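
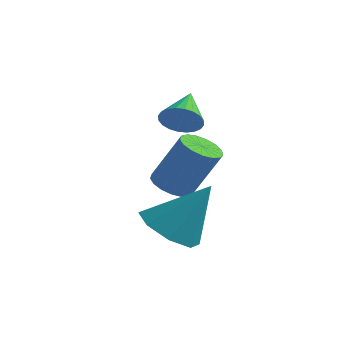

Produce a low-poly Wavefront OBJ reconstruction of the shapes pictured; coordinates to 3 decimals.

v 1.432 1.082 -4.141
v 2.28 0.746 -4.526
v 2.368 1.678 -2.599
v 2.139 1.465 -4.718
v 1.584 1.96 -4.573
v 0.94 1.94 -4.174
v 0.584 1.417 -3.757
v 0.725 0.698 -3.564
v 1.28 0.204 -3.709
v 1.925 0.223 -4.108
v 0.779 2.853 -0.893
v 1.007 3.199 -1.381
v 0.461 3.947 -0.267
v 0.769 3.169 -1.45
v 0.532 3.091 -1.434
v 0.333 2.976 -1.335
v 0.202 2.843 -1.17
v 0.159 2.712 -0.962
v 0.21 2.602 -0.744
v 0.348 2.53 -0.548
v 0.551 2.507 -0.405
v 0.79 2.537 -0.337
v 1.026 2.616 -0.353
v 1.225 2.73 -0.451
v 1.356 2.863 -0.617
v 1.4 2.994 -0.824
v 1.349 3.105 -1.043
v 1.211 3.176 -1.238
v -0.083 3.829 -3.861
v 0.522 3.769 -4.167
v 1.347 4.011 -2.585
v 0.743 4.071 -2.279
v 0.458 4.088 -4.182
v 1.283 4.33 -2.601
v 0.27 4.347 -4.124
v 1.095 4.589 -2.543
v 0.002 4.488 -4.005
v 0.827 4.73 -2.424
v -0.286 4.478 -3.854
v 0.539 4.72 -2.272
v -0.527 4.319 -3.704
v 0.298 4.561 -2.122
v -0.667 4.048 -3.589
v 0.159 4.29 -2.008
v -0.672 3.727 -3.537
v 0.153 3.969 -1.956
v -0.543 3.429 -3.559
v 0.283 3.671 -1.978
v -0.308 3.223 -3.65
v 0.518 3.465 -2.069
v -0.021 3.156 -3.79
v 0.804 3.397 -2.208
v 0.251 3.243 -3.945
v 1.076 3.484 -2.364
v 0.447 3.464 -4.081
v 1.272 3.706 -2.5
f 2 1 4
f 2 4 3
f 4 1 5
f 4 5 3
f 5 1 6
f 5 6 3
f 6 1 7
f 6 7 3
f 7 1 8
f 7 8 3
f 8 1 9
f 8 9 3
f 9 1 10
f 9 10 3
f 10 1 2
f 10 2 3
f 12 11 14
f 12 14 13
f 14 11 15
f 14 15 13
f 15 11 16
f 15 16 13
f 16 11 17
f 16 17 13
f 17 11 18
f 17 18 13
f 18 11 19
f 18 19 13
f 19 11 20
f 19 20 13
f 20 11 21
f 20 21 13
f 21 11 22
f 21 22 13
f 22 11 23
f 22 23 13
f 23 11 24
f 23 24 13
f 24 11 25
f 24 25 13
f 25 11 26
f 25 26 13
f 26 11 27
f 26 27 13
f 27 11 28
f 27 28 13
f 28 11 12
f 28 12 13
f 30 29 33
f 30 33 31
f 31 33 34
f 31 34 32
f 33 29 35
f 33 35 34
f 34 35 36
f 34 36 32
f 35 29 37
f 35 37 36
f 36 37 38
f 36 38 32
f 37 29 39
f 37 39 38
f 38 39 40
f 38 40 32
f 39 29 41
f 39 41 40
f 40 41 42
f 40 42 32
f 41 29 43
f 41 43 42
f 42 43 44
f 42 44 32
f 43 29 45
f 43 45 44
f 44 45 46
f 44 46 32
f 45 29 47
f 45 47 46
f 46 47 48
f 46 48 32
f 47 29 49
f 47 49 48
f 48 49 50
f 48 50 32
f 49 29 51
f 49 51 50
f 50 51 52
f 50 52 32
f 51 29 53
f 51 53 52
f 52 53 54
f 52 54 32
f 53 29 55
f 53 55 54
f 54 55 56
f 54 56 32
f 55 29 30
f 55 30 56
f 56 30 31
f 56 31 32



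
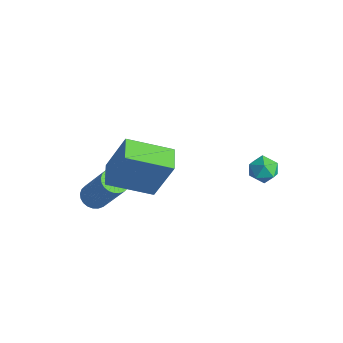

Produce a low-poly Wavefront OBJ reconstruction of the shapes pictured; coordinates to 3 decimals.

v 2.621 2.305 -0.482
v 2.943 2.491 0.066
v 3.557 2.169 -0.986
v 3.879 2.355 -0.438
v 3.554 1.778 -0.452
v 2.976 1.862 -0.14
v 3.524 2.798 -0.78
v 2.946 2.882 -0.468
v 3.502 2.796 -0.118
v 3.52 2.165 0.085
v 2.98 2.495 -1.005
v 2.998 1.864 -0.802
v -0.879 -2.662 -2.95
v -0.483 -2.344 -3.25
v 0.635 -2.04 -1.45
v 0.239 -2.358 -1.15
v -0.632 -2.181 -3.185
v 0.486 -1.876 -1.385
v -0.818 -2.091 -3.084
v 0.299 -1.787 -1.285
v -1.014 -2.088 -2.963
v 0.104 -1.784 -1.163
v -1.189 -2.173 -2.84
v -0.072 -1.868 -1.04
v -1.317 -2.332 -2.734
v -0.2 -2.027 -0.934
v -1.378 -2.541 -2.66
v -0.261 -2.237 -0.861
v -1.363 -2.769 -2.631
v -0.246 -2.465 -0.831
v -1.275 -2.98 -2.65
v -0.157 -2.676 -0.85
v -1.126 -3.144 -2.715
v -0.008 -2.839 -0.915
v -0.939 -3.233 -2.815
v 0.178 -2.929 -1.016
v -0.744 -3.236 -2.937
v 0.374 -2.932 -1.137
v -0.568 -3.152 -3.06
v 0.549 -2.847 -1.26
v -0.44 -2.993 -3.166
v 0.677 -2.688 -1.366
v -0.379 -2.783 -3.239
v 0.738 -2.479 -1.44
v -0.394 -2.555 -3.269
v 0.723 -2.251 -1.469
v 1.329 -3.448 0.159
v 1.935 -2.933 2.005
v 0.457 -2.877 0.286
v 1.063 -2.363 2.132
v 2.237 -1.897 -0.572
v 2.843 -1.383 1.274
v 1.365 -1.327 -0.445
v 1.971 -0.812 1.401
f 1 12 6
f 1 6 2
f 1 2 8
f 1 8 11
f 1 11 12
f 2 6 10
f 6 12 5
f 12 11 3
f 11 8 7
f 8 2 9
f 4 10 5
f 4 5 3
f 4 3 7
f 4 7 9
f 4 9 10
f 5 10 6
f 3 5 12
f 7 3 11
f 9 7 8
f 10 9 2
f 14 13 17
f 14 17 15
f 15 17 18
f 15 18 16
f 17 13 19
f 17 19 18
f 18 19 20
f 18 20 16
f 19 13 21
f 19 21 20
f 20 21 22
f 20 22 16
f 21 13 23
f 21 23 22
f 22 23 24
f 22 24 16
f 23 13 25
f 23 25 24
f 24 25 26
f 24 26 16
f 25 13 27
f 25 27 26
f 26 27 28
f 26 28 16
f 27 13 29
f 27 29 28
f 28 29 30
f 28 30 16
f 29 13 31
f 29 31 30
f 30 31 32
f 30 32 16
f 31 13 33
f 31 33 32
f 32 33 34
f 32 34 16
f 33 13 35
f 33 35 34
f 34 35 36
f 34 36 16
f 35 13 37
f 35 37 36
f 36 37 38
f 36 38 16
f 37 13 39
f 37 39 38
f 38 39 40
f 38 40 16
f 39 13 41
f 39 41 40
f 40 41 42
f 40 42 16
f 41 13 43
f 41 43 42
f 42 43 44
f 42 44 16
f 43 13 45
f 43 45 44
f 44 45 46
f 44 46 16
f 45 13 14
f 45 14 46
f 46 14 15
f 46 15 16
f 48 50 47
f 51 48 47
f 47 50 49
f 49 51 47
f 48 54 50
f 52 48 51
f 52 54 48
f 50 54 49
f 53 51 49
f 49 54 53
f 53 52 51
f 54 52 53



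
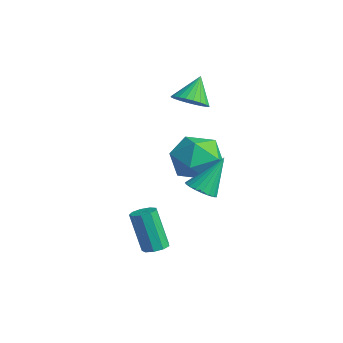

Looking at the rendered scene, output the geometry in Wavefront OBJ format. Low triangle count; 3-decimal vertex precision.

v 2.643 -3.395 -3.954
v 3.17 -3.339 -3.772
v 2.583 -3.589 -2.003
v 2.057 -3.645 -2.186
v 2.997 -2.997 -3.781
v 2.411 -3.247 -2.012
v 2.659 -2.842 -3.871
v 2.072 -3.091 -2.102
v 2.314 -2.945 -4
v 1.727 -3.194 -2.232
v 2.122 -3.259 -4.108
v 1.536 -3.508 -2.339
v 2.175 -3.637 -4.144
v 1.588 -3.886 -2.375
v 2.447 -3.902 -4.091
v 1.86 -4.151 -2.322
v 2.81 -3.929 -3.974
v 2.224 -4.179 -2.206
v 3.096 -3.707 -3.848
v 2.509 -3.957 -2.079
v -1.803 0.383 1.282
v -1.101 0.163 1.688
v -2.237 1.097 2.418
v -1.008 0.444 1.548
v -1.036 0.716 1.366
v -1.181 0.937 1.172
v -1.42 1.074 0.995
v -1.717 1.106 0.861
v -2.028 1.027 0.792
v -2.304 0.851 0.797
v -2.504 0.603 0.876
v -2.597 0.323 1.016
v -2.569 0.051 1.197
v -2.425 -0.17 1.392
v -2.186 -0.307 1.569
v -1.888 -0.339 1.703
v -1.577 -0.26 1.772
v -1.301 -0.084 1.767
v 3.318 -1.8 -0.794
v 3.983 -1.614 -0.91
v 3.302 -0.8 0.714
v 3.837 -1.405 -1.05
v 3.601 -1.265 -1.146
v 3.316 -1.216 -1.181
v 3.031 -1.269 -1.149
v 2.797 -1.414 -1.056
v 2.652 -1.625 -0.918
v 2.622 -1.866 -0.758
v 2.713 -2.096 -0.604
v 2.909 -2.275 -0.484
v 3.175 -2.372 -0.417
v 3.466 -2.37 -0.415
v 3.732 -2.269 -0.479
v 3.926 -2.087 -0.597
v 4.015 -1.856 -0.75
v -0.473 0.857 -0.455
v 0.59 0.435 -0.962
v -1.53 -0.455 -1.578
v -0.467 -0.877 -2.085
v -0.72 -1.107 -0.881
v -0.067 -0.296 -0.187
v -0.873 0.276 -2.353
v -0.22 1.087 -1.659
v 0.343 0.076 -2.135
v 0.437 -0.779 -1.225
v -1.377 0.759 -1.315
v -1.283 -0.096 -0.405
f 2 1 5
f 2 5 3
f 3 5 6
f 3 6 4
f 5 1 7
f 5 7 6
f 6 7 8
f 6 8 4
f 7 1 9
f 7 9 8
f 8 9 10
f 8 10 4
f 9 1 11
f 9 11 10
f 10 11 12
f 10 12 4
f 11 1 13
f 11 13 12
f 12 13 14
f 12 14 4
f 13 1 15
f 13 15 14
f 14 15 16
f 14 16 4
f 15 1 17
f 15 17 16
f 16 17 18
f 16 18 4
f 17 1 19
f 17 19 18
f 18 19 20
f 18 20 4
f 19 1 2
f 19 2 20
f 20 2 3
f 20 3 4
f 22 21 24
f 22 24 23
f 24 21 25
f 24 25 23
f 25 21 26
f 25 26 23
f 26 21 27
f 26 27 23
f 27 21 28
f 27 28 23
f 28 21 29
f 28 29 23
f 29 21 30
f 29 30 23
f 30 21 31
f 30 31 23
f 31 21 32
f 31 32 23
f 32 21 33
f 32 33 23
f 33 21 34
f 33 34 23
f 34 21 35
f 34 35 23
f 35 21 36
f 35 36 23
f 36 21 37
f 36 37 23
f 37 21 38
f 37 38 23
f 38 21 22
f 38 22 23
f 40 39 42
f 40 42 41
f 42 39 43
f 42 43 41
f 43 39 44
f 43 44 41
f 44 39 45
f 44 45 41
f 45 39 46
f 45 46 41
f 46 39 47
f 46 47 41
f 47 39 48
f 47 48 41
f 48 39 49
f 48 49 41
f 49 39 50
f 49 50 41
f 50 39 51
f 50 51 41
f 51 39 52
f 51 52 41
f 52 39 53
f 52 53 41
f 53 39 54
f 53 54 41
f 54 39 55
f 54 55 41
f 55 39 40
f 55 40 41
f 56 67 61
f 56 61 57
f 56 57 63
f 56 63 66
f 56 66 67
f 57 61 65
f 61 67 60
f 67 66 58
f 66 63 62
f 63 57 64
f 59 65 60
f 59 60 58
f 59 58 62
f 59 62 64
f 59 64 65
f 60 65 61
f 58 60 67
f 62 58 66
f 64 62 63
f 65 64 57



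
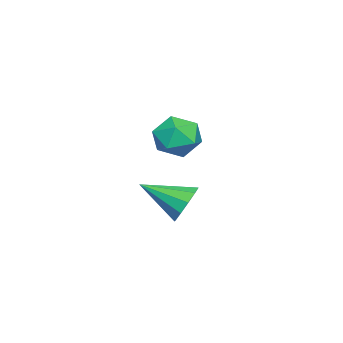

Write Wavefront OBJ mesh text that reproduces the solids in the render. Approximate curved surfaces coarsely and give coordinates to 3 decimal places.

v -2.74 0.643 2.412
v -1.641 0.704 2.731
v -2.759 -1.164 2.829
v -1.66 -1.103 3.148
v -2.469 -0.586 3.775
v -2.457 0.531 3.517
v -1.943 -0.991 2.043
v -1.931 0.126 1.785
v -1.149 -0.305 2.503
v -1.473 -0.055 3.573
v -2.927 -0.405 1.987
v -3.251 -0.155 3.057
v 2.336 1.702 1.119
v 2.627 2.136 1.912
v 2.564 -0.102 2.021
v 2.044 2.077 1.941
v 1.572 1.874 1.657
v 1.392 1.606 1.166
v 1.572 1.375 0.658
v 2.044 1.268 0.325
v 2.627 1.327 0.296
v 3.099 1.529 0.581
v 3.28 1.798 1.071
v 3.099 2.029 1.579
f 1 12 6
f 1 6 2
f 1 2 8
f 1 8 11
f 1 11 12
f 2 6 10
f 6 12 5
f 12 11 3
f 11 8 7
f 8 2 9
f 4 10 5
f 4 5 3
f 4 3 7
f 4 7 9
f 4 9 10
f 5 10 6
f 3 5 12
f 7 3 11
f 9 7 8
f 10 9 2
f 14 13 16
f 14 16 15
f 16 13 17
f 16 17 15
f 17 13 18
f 17 18 15
f 18 13 19
f 18 19 15
f 19 13 20
f 19 20 15
f 20 13 21
f 20 21 15
f 21 13 22
f 21 22 15
f 22 13 23
f 22 23 15
f 23 13 24
f 23 24 15
f 24 13 14
f 24 14 15



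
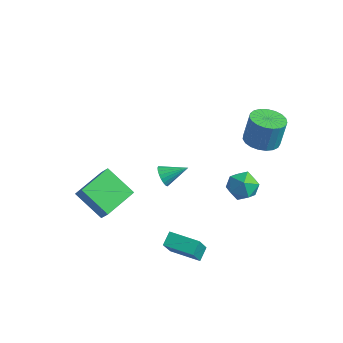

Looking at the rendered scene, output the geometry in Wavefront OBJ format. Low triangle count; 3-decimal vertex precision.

v -0.193 -0.734 0.286
v 0.203 -0.764 -0.266
v 0.753 0.214 0.914
v 0.03 -0.549 -0.329
v -0.182 -0.367 -0.286
v -0.395 -0.247 -0.144
v -0.574 -0.212 0.072
v -0.687 -0.268 0.326
v -0.714 -0.404 0.572
v -0.652 -0.597 0.769
v -0.51 -0.813 0.882
v -0.313 -1.016 0.893
v -0.096 -1.171 0.798
v 0.104 -1.249 0.615
v 0.253 -1.239 0.375
v 0.325 -1.141 0.119
v 0.307 -0.973 -0.107
v -2.548 -3.152 -3.169
v -4.274 -3.323 -1.968
v -2.509 -1.052 -2.814
v -4.236 -1.224 -1.613
v -1.904 -3.316 -2.267
v -3.631 -3.488 -1.066
v -1.866 -1.217 -1.912
v -3.592 -1.388 -0.711
v 3.557 2.902 3.073
v 4.109 3.729 2.846
v 4.236 4.105 4.519
v 3.683 3.278 4.747
v 3.713 3.883 2.841
v 3.84 4.259 4.515
v 3.291 3.867 2.877
v 3.418 4.243 4.55
v 2.915 3.685 2.946
v 3.042 4.06 4.62
v 2.649 3.367 3.038
v 2.776 3.743 4.711
v 2.541 2.969 3.135
v 2.668 3.344 4.809
v 2.608 2.559 3.222
v 2.735 2.935 4.896
v 2.839 2.208 3.283
v 2.966 2.584 4.957
v 3.194 1.978 3.308
v 3.321 2.354 4.982
v 3.612 1.907 3.292
v 3.739 2.283 4.966
v 4.02 2.009 3.239
v 4.147 2.385 4.912
v 4.348 2.265 3.156
v 4.475 2.64 4.83
v 4.54 2.631 3.06
v 4.667 3.006 4.733
v 4.561 3.044 2.965
v 4.688 3.419 4.639
v 4.408 3.432 2.89
v 4.535 3.808 4.563
v 2.648 -3.506 -2.274
v 3.013 -4.521 -0.614
v 2.479 -2.786 -1.797
v 2.844 -3.801 -0.137
v 4.296 -3.059 -2.363
v 4.661 -4.074 -0.703
v 4.127 -2.339 -1.886
v 4.492 -3.354 -0.226
v 1.329 3.736 -2.008
v 2.084 3.747 -1.292
v 2.236 2.673 -2.948
v 2.991 2.684 -2.232
v 2.079 2.228 -2.02
v 1.519 2.886 -1.439
v 2.801 3.534 -2.801
v 2.241 4.192 -2.22
v 2.994 3.623 -1.782
v 2.548 2.816 -1.299
v 1.772 3.604 -2.941
v 1.326 2.797 -2.458
f 2 1 4
f 2 4 3
f 4 1 5
f 4 5 3
f 5 1 6
f 5 6 3
f 6 1 7
f 6 7 3
f 7 1 8
f 7 8 3
f 8 1 9
f 8 9 3
f 9 1 10
f 9 10 3
f 10 1 11
f 10 11 3
f 11 1 12
f 11 12 3
f 12 1 13
f 12 13 3
f 13 1 14
f 13 14 3
f 14 1 15
f 14 15 3
f 15 1 16
f 15 16 3
f 16 1 17
f 16 17 3
f 17 1 2
f 17 2 3
f 19 21 18
f 22 19 18
f 18 21 20
f 20 22 18
f 19 25 21
f 23 19 22
f 23 25 19
f 21 25 20
f 24 22 20
f 20 25 24
f 24 23 22
f 25 23 24
f 27 26 30
f 27 30 28
f 28 30 31
f 28 31 29
f 30 26 32
f 30 32 31
f 31 32 33
f 31 33 29
f 32 26 34
f 32 34 33
f 33 34 35
f 33 35 29
f 34 26 36
f 34 36 35
f 35 36 37
f 35 37 29
f 36 26 38
f 36 38 37
f 37 38 39
f 37 39 29
f 38 26 40
f 38 40 39
f 39 40 41
f 39 41 29
f 40 26 42
f 40 42 41
f 41 42 43
f 41 43 29
f 42 26 44
f 42 44 43
f 43 44 45
f 43 45 29
f 44 26 46
f 44 46 45
f 45 46 47
f 45 47 29
f 46 26 48
f 46 48 47
f 47 48 49
f 47 49 29
f 48 26 50
f 48 50 49
f 49 50 51
f 49 51 29
f 50 26 52
f 50 52 51
f 51 52 53
f 51 53 29
f 52 26 54
f 52 54 53
f 53 54 55
f 53 55 29
f 54 26 56
f 54 56 55
f 55 56 57
f 55 57 29
f 56 26 27
f 56 27 57
f 57 27 28
f 57 28 29
f 59 61 58
f 62 59 58
f 58 61 60
f 60 62 58
f 59 65 61
f 63 59 62
f 63 65 59
f 61 65 60
f 64 62 60
f 60 65 64
f 64 63 62
f 65 63 64
f 66 77 71
f 66 71 67
f 66 67 73
f 66 73 76
f 66 76 77
f 67 71 75
f 71 77 70
f 77 76 68
f 76 73 72
f 73 67 74
f 69 75 70
f 69 70 68
f 69 68 72
f 69 72 74
f 69 74 75
f 70 75 71
f 68 70 77
f 72 68 76
f 74 72 73
f 75 74 67



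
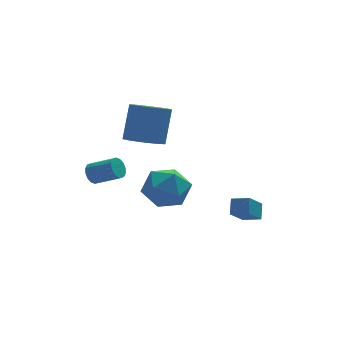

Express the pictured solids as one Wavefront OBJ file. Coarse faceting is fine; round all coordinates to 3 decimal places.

v -1.479 -0.476 0.644
v -0.497 -0.862 0.251
v -1.883 -2.138 1.269
v -0.901 -2.524 0.876
v -0.918 -1.811 1.747
v -0.668 -0.785 1.361
v -1.712 -2.215 0.159
v -1.462 -1.189 -0.227
v -0.641 -1.937 -0.048
v -0.151 -1.688 0.933
v -2.229 -1.312 0.587
v -1.739 -1.063 1.568
v -1.197 2.848 1.003
v -0.331 3.015 0.677
v 0.142 3.798 2.33
v -0.723 3.632 2.657
v -0.714 3.515 0.549
v -0.241 4.299 2.203
v -1.323 3.704 0.634
v -0.85 4.487 2.288
v -1.873 3.492 0.892
v -1.399 4.275 2.546
v -2.106 2.979 1.202
v -1.633 3.762 2.855
v -1.914 2.405 1.419
v -1.44 3.188 3.072
v -1.386 2.038 1.441
v -0.913 2.822 3.095
v -0.77 2.051 1.259
v -0.296 2.834 2.912
v -0.353 2.436 0.957
v 0.12 3.22 2.61
v 2.346 -0.475 -2.384
v 1.622 -1.089 -1.526
v 2.538 0.097 -1.814
v 1.813 -0.517 -0.956
v 3.027 -0.943 -2.144
v 2.302 -1.557 -1.286
v 3.218 -0.371 -1.574
v 2.494 -0.985 -0.716
v -3.248 4.084 -1.5
v -2.876 4.416 -1.775
v -1.84 3.769 -1.155
v -2.212 3.436 -0.88
v -2.936 4.56 -1.525
v -1.9 3.913 -0.905
v -3.08 4.576 -1.267
v -2.043 3.929 -0.648
v -3.268 4.46 -1.072
v -2.232 3.813 -0.453
v -3.452 4.244 -0.992
v -2.416 3.596 -0.372
v -3.581 3.984 -1.048
v -2.544 3.337 -0.428
v -3.62 3.751 -1.225
v -2.584 3.104 -0.605
v -3.56 3.607 -1.475
v -2.524 2.96 -0.855
v -3.417 3.591 -1.732
v -2.38 2.944 -1.113
v -3.228 3.707 -1.927
v -2.192 3.06 -1.308
v -3.044 3.924 -2.008
v -2.008 3.276 -1.388
v -2.916 4.183 -1.952
v -1.879 3.536 -1.332
f 1 12 6
f 1 6 2
f 1 2 8
f 1 8 11
f 1 11 12
f 2 6 10
f 6 12 5
f 12 11 3
f 11 8 7
f 8 2 9
f 4 10 5
f 4 5 3
f 4 3 7
f 4 7 9
f 4 9 10
f 5 10 6
f 3 5 12
f 7 3 11
f 9 7 8
f 10 9 2
f 14 13 17
f 14 17 15
f 15 17 18
f 15 18 16
f 17 13 19
f 17 19 18
f 18 19 20
f 18 20 16
f 19 13 21
f 19 21 20
f 20 21 22
f 20 22 16
f 21 13 23
f 21 23 22
f 22 23 24
f 22 24 16
f 23 13 25
f 23 25 24
f 24 25 26
f 24 26 16
f 25 13 27
f 25 27 26
f 26 27 28
f 26 28 16
f 27 13 29
f 27 29 28
f 28 29 30
f 28 30 16
f 29 13 31
f 29 31 30
f 30 31 32
f 30 32 16
f 31 13 14
f 31 14 32
f 32 14 15
f 32 15 16
f 34 36 33
f 37 34 33
f 33 36 35
f 35 37 33
f 34 40 36
f 38 34 37
f 38 40 34
f 36 40 35
f 39 37 35
f 35 40 39
f 39 38 37
f 40 38 39
f 42 41 45
f 42 45 43
f 43 45 46
f 43 46 44
f 45 41 47
f 45 47 46
f 46 47 48
f 46 48 44
f 47 41 49
f 47 49 48
f 48 49 50
f 48 50 44
f 49 41 51
f 49 51 50
f 50 51 52
f 50 52 44
f 51 41 53
f 51 53 52
f 52 53 54
f 52 54 44
f 53 41 55
f 53 55 54
f 54 55 56
f 54 56 44
f 55 41 57
f 55 57 56
f 56 57 58
f 56 58 44
f 57 41 59
f 57 59 58
f 58 59 60
f 58 60 44
f 59 41 61
f 59 61 60
f 60 61 62
f 60 62 44
f 61 41 63
f 61 63 62
f 62 63 64
f 62 64 44
f 63 41 65
f 63 65 64
f 64 65 66
f 64 66 44
f 65 41 42
f 65 42 66
f 66 42 43
f 66 43 44



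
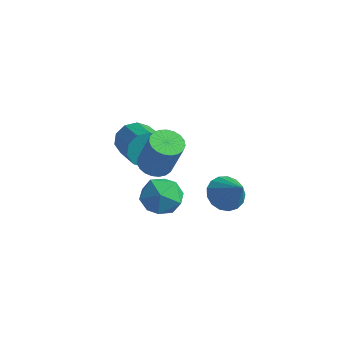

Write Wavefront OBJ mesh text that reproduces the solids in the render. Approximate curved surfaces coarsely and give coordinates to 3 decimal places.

v -1.616 -0.13 -1.105
v -0.908 -0.294 -1.413
v -0.135 -0.433 0.437
v -0.844 -0.27 0.745
v -0.899 0.034 -1.392
v -0.126 -0.106 0.458
v -1.014 0.333 -1.322
v -0.241 0.194 0.528
v -1.234 0.552 -1.214
v -0.461 0.413 0.637
v -1.519 0.653 -1.087
v -0.747 0.514 0.764
v -1.822 0.619 -0.963
v -1.049 0.48 0.887
v -2.089 0.455 -0.864
v -1.316 0.316 0.986
v -2.274 0.19 -0.806
v -1.501 0.051 1.044
v -2.345 -0.131 -0.801
v -1.573 -0.27 1.05
v -2.291 -0.451 -0.848
v -1.518 -0.59 1.003
v -2.12 -0.716 -0.939
v -1.347 -0.855 0.911
v -1.862 -0.88 -1.059
v -1.089 -1.019 0.791
v -1.561 -0.914 -1.187
v -0.788 -1.053 0.663
v -1.27 -0.813 -1.301
v -0.497 -0.952 0.549
v -1.039 -0.593 -1.381
v -0.266 -0.733 0.469
v -1.906 0.928 -2.935
v -0.985 0.527 -2.454
v -1.855 -0.407 -4.146
v -0.934 -0.808 -3.665
v -1.911 -0.864 -3.131
v -1.943 -0.039 -2.383
v -0.897 0.159 -4.217
v -0.929 0.984 -3.469
v -0.361 0.051 -3.246
v -0.988 -0.581 -2.575
v -1.852 0.701 -4.025
v -2.479 0.069 -3.354
v -4.085 1.623 -1.749
v -3.622 1.749 -2.569
v -2.011 0.622 -1.83
v -2.475 0.497 -1.011
v -3.478 2.19 -2.21
v -1.867 1.064 -1.471
v -3.566 2.415 -1.675
v -1.955 1.289 -0.936
v -3.852 2.338 -1.168
v -2.241 1.211 -0.43
v -4.228 1.987 -0.883
v -2.617 0.861 -0.145
v -4.549 1.498 -0.93
v -2.938 0.371 -0.191
v -4.693 1.056 -1.289
v -3.082 -0.07 -0.55
v -4.605 0.831 -1.824
v -2.994 -0.295 -1.085
v -4.319 0.909 -2.33
v -2.708 -0.218 -1.592
v -3.943 1.259 -2.615
v -2.332 0.133 -1.877
v 1.412 0.843 -2.223
v 2.064 0.779 -2.855
v 2.488 0.497 -1.077
v 2.074 1.198 -2.737
v 1.932 1.536 -2.502
v 1.671 1.715 -2.203
v 1.35 1.695 -1.908
v 1.044 1.479 -1.686
v 0.822 1.117 -1.587
v 0.735 0.693 -1.633
v 0.804 0.303 -1.815
v 1.011 0.037 -2.09
v 1.31 -0.045 -2.396
v 1.633 0.077 -2.662
v 1.905 0.374 -2.828
f 2 1 5
f 2 5 3
f 3 5 6
f 3 6 4
f 5 1 7
f 5 7 6
f 6 7 8
f 6 8 4
f 7 1 9
f 7 9 8
f 8 9 10
f 8 10 4
f 9 1 11
f 9 11 10
f 10 11 12
f 10 12 4
f 11 1 13
f 11 13 12
f 12 13 14
f 12 14 4
f 13 1 15
f 13 15 14
f 14 15 16
f 14 16 4
f 15 1 17
f 15 17 16
f 16 17 18
f 16 18 4
f 17 1 19
f 17 19 18
f 18 19 20
f 18 20 4
f 19 1 21
f 19 21 20
f 20 21 22
f 20 22 4
f 21 1 23
f 21 23 22
f 22 23 24
f 22 24 4
f 23 1 25
f 23 25 24
f 24 25 26
f 24 26 4
f 25 1 27
f 25 27 26
f 26 27 28
f 26 28 4
f 27 1 29
f 27 29 28
f 28 29 30
f 28 30 4
f 29 1 31
f 29 31 30
f 30 31 32
f 30 32 4
f 31 1 2
f 31 2 32
f 32 2 3
f 32 3 4
f 33 44 38
f 33 38 34
f 33 34 40
f 33 40 43
f 33 43 44
f 34 38 42
f 38 44 37
f 44 43 35
f 43 40 39
f 40 34 41
f 36 42 37
f 36 37 35
f 36 35 39
f 36 39 41
f 36 41 42
f 37 42 38
f 35 37 44
f 39 35 43
f 41 39 40
f 42 41 34
f 46 45 49
f 46 49 47
f 47 49 50
f 47 50 48
f 49 45 51
f 49 51 50
f 50 51 52
f 50 52 48
f 51 45 53
f 51 53 52
f 52 53 54
f 52 54 48
f 53 45 55
f 53 55 54
f 54 55 56
f 54 56 48
f 55 45 57
f 55 57 56
f 56 57 58
f 56 58 48
f 57 45 59
f 57 59 58
f 58 59 60
f 58 60 48
f 59 45 61
f 59 61 60
f 60 61 62
f 60 62 48
f 61 45 63
f 61 63 62
f 62 63 64
f 62 64 48
f 63 45 65
f 63 65 64
f 64 65 66
f 64 66 48
f 65 45 46
f 65 46 66
f 66 46 47
f 66 47 48
f 68 67 70
f 68 70 69
f 70 67 71
f 70 71 69
f 71 67 72
f 71 72 69
f 72 67 73
f 72 73 69
f 73 67 74
f 73 74 69
f 74 67 75
f 74 75 69
f 75 67 76
f 75 76 69
f 76 67 77
f 76 77 69
f 77 67 78
f 77 78 69
f 78 67 79
f 78 79 69
f 79 67 80
f 79 80 69
f 80 67 81
f 80 81 69
f 81 67 68
f 81 68 69



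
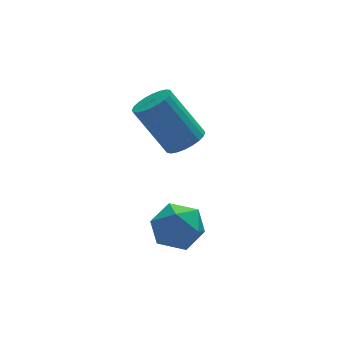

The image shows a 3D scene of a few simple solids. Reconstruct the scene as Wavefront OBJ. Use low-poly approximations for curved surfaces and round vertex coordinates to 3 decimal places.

v 3.83 -1 1.205
v 4.509 -0.859 1.517
v 3.568 -0.159 3.247
v 2.89 -0.3 2.935
v 4.453 -0.601 1.382
v 3.512 0.099 3.112
v 4.302 -0.404 1.22
v 3.361 0.296 2.95
v 4.079 -0.297 1.056
v 3.138 0.403 2.786
v 3.818 -0.298 0.914
v 2.877 0.402 2.644
v 3.56 -0.405 0.817
v 2.619 0.295 2.547
v 3.342 -0.603 0.779
v 2.401 0.097 2.509
v 3.199 -0.862 0.806
v 2.258 -0.162 2.535
v 3.152 -1.141 0.893
v 2.211 -0.441 2.623
v 3.208 -1.399 1.028
v 2.267 -0.699 2.758
v 3.359 -1.596 1.19
v 2.418 -0.896 2.92
v 3.582 -1.703 1.354
v 2.641 -1.003 3.084
v 3.843 -1.702 1.496
v 2.902 -1.002 3.226
v 4.101 -1.595 1.593
v 3.16 -0.895 3.323
v 4.319 -1.397 1.631
v 3.378 -0.697 3.361
v 4.462 -1.138 1.605
v 3.521 -0.438 3.334
v 2.766 -2.546 -0.525
v 3.563 -3.144 -0.588
v 2.117 -3.276 -1.812
v 2.914 -3.874 -1.875
v 2.277 -3.97 -1.112
v 2.678 -3.519 -0.316
v 3.002 -2.901 -2.084
v 3.403 -2.45 -1.288
v 3.709 -3.364 -1.551
v 3.261 -4.024 -0.95
v 2.419 -2.396 -1.45
v 1.971 -3.056 -0.849
f 2 1 5
f 2 5 3
f 3 5 6
f 3 6 4
f 5 1 7
f 5 7 6
f 6 7 8
f 6 8 4
f 7 1 9
f 7 9 8
f 8 9 10
f 8 10 4
f 9 1 11
f 9 11 10
f 10 11 12
f 10 12 4
f 11 1 13
f 11 13 12
f 12 13 14
f 12 14 4
f 13 1 15
f 13 15 14
f 14 15 16
f 14 16 4
f 15 1 17
f 15 17 16
f 16 17 18
f 16 18 4
f 17 1 19
f 17 19 18
f 18 19 20
f 18 20 4
f 19 1 21
f 19 21 20
f 20 21 22
f 20 22 4
f 21 1 23
f 21 23 22
f 22 23 24
f 22 24 4
f 23 1 25
f 23 25 24
f 24 25 26
f 24 26 4
f 25 1 27
f 25 27 26
f 26 27 28
f 26 28 4
f 27 1 29
f 27 29 28
f 28 29 30
f 28 30 4
f 29 1 31
f 29 31 30
f 30 31 32
f 30 32 4
f 31 1 33
f 31 33 32
f 32 33 34
f 32 34 4
f 33 1 2
f 33 2 34
f 34 2 3
f 34 3 4
f 35 46 40
f 35 40 36
f 35 36 42
f 35 42 45
f 35 45 46
f 36 40 44
f 40 46 39
f 46 45 37
f 45 42 41
f 42 36 43
f 38 44 39
f 38 39 37
f 38 37 41
f 38 41 43
f 38 43 44
f 39 44 40
f 37 39 46
f 41 37 45
f 43 41 42
f 44 43 36



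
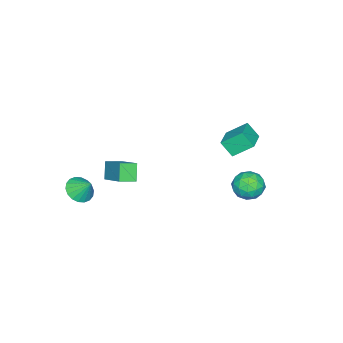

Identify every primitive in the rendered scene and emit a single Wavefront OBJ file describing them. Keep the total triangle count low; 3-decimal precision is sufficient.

v 3.908 -3.259 -1.51
v 4.314 -2.729 -2.018
v 3.992 -2.501 -0.65
v 3.956 -2.633 -2.067
v 3.589 -2.661 -2.006
v 3.284 -2.808 -1.847
v 3.103 -3.045 -1.62
v 3.082 -3.323 -1.372
v 3.223 -3.589 -1.151
v 3.501 -3.79 -1.002
v 3.859 -3.886 -0.952
v 4.227 -3.857 -1.014
v 4.531 -3.71 -1.173
v 4.712 -3.474 -1.4
v 4.734 -3.195 -1.648
v 4.592 -2.929 -1.869
v -1.74 4.414 -2.192
v -0.821 4.473 -2.412
v -1.439 3.247 -1.248
v -0.52 3.306 -1.468
v -0.93 3.993 -0.963
v -1.117 4.714 -1.546
v -1.143 3.006 -2.114
v -1.33 3.727 -2.697
v -0.453 3.603 -2.364
v -0.321 4.213 -1.652
v -1.939 3.507 -2.008
v -1.807 4.117 -1.296
v -1.307 4.546 -2.385
v -0.953 3.174 -1.275
v -1.194 3.578 -0.978
v -0.654 3.612 -1.107
v -1.481 4.688 -1.876
v -0.941 4.722 -2.005
v -1.005 4.44 -1.153
v -1.319 2.998 -1.655
v -0.779 3.032 -1.784
v -1.606 4.108 -2.553
v -1.066 4.142 -2.682
v -1.255 3.28 -2.507
v -0.551 4.069 -2.486
v -0.373 3.383 -1.931
v -0.74 3.207 -2.311
v -0.849 3.631 -2.654
v -0.473 4.427 -2.068
v -0.296 3.742 -1.513
v -0.537 4.145 -1.216
v -0.647 4.569 -1.559
v -0.257 3.916 -2.04
v -1.964 3.978 -2.147
v -1.787 3.293 -1.592
v -1.613 3.151 -2.101
v -1.723 3.575 -2.444
v -1.887 4.337 -1.729
v -1.709 3.651 -1.174
v -1.411 4.089 -1.006
v -1.52 4.513 -1.349
v -2.003 3.804 -1.62
v -3.436 1.976 -0.982
v -3.403 1.279 -0.145
v -3.937 2.979 -0.128
v -3.904 2.282 0.71
v -2.016 2.418 -0.67
v -1.983 1.721 0.168
v -2.517 3.421 0.185
v -2.484 2.724 1.022
v 3.354 -2.09 -0.588
v 2.782 -2.388 0.315
v 2.677 -1.495 -0.82
v 2.106 -1.793 0.084
v 4.274 -0.627 0.476
v 3.703 -0.925 1.38
v 3.598 -0.032 0.245
v 3.026 -0.33 1.148
f 2 1 4
f 2 4 3
f 4 1 5
f 4 5 3
f 5 1 6
f 5 6 3
f 6 1 7
f 6 7 3
f 7 1 8
f 7 8 3
f 8 1 9
f 8 9 3
f 9 1 10
f 9 10 3
f 10 1 11
f 10 11 3
f 11 1 12
f 11 12 3
f 12 1 13
f 12 13 3
f 13 1 14
f 13 14 3
f 14 1 15
f 14 15 3
f 15 1 16
f 15 16 3
f 16 1 2
f 16 2 3
f 17 54 33
f 54 28 57
f 33 57 22
f 54 57 33
f 17 33 29
f 33 22 34
f 29 34 18
f 33 34 29
f 17 29 38
f 29 18 39
f 38 39 24
f 29 39 38
f 17 38 50
f 38 24 53
f 50 53 27
f 38 53 50
f 17 50 54
f 50 27 58
f 54 58 28
f 50 58 54
f 18 34 45
f 34 22 48
f 45 48 26
f 34 48 45
f 22 57 35
f 57 28 56
f 35 56 21
f 57 56 35
f 28 58 55
f 58 27 51
f 55 51 19
f 58 51 55
f 27 53 52
f 53 24 40
f 52 40 23
f 53 40 52
f 24 39 44
f 39 18 41
f 44 41 25
f 39 41 44
f 20 46 32
f 46 26 47
f 32 47 21
f 46 47 32
f 20 32 30
f 32 21 31
f 30 31 19
f 32 31 30
f 20 30 37
f 30 19 36
f 37 36 23
f 30 36 37
f 20 37 42
f 37 23 43
f 42 43 25
f 37 43 42
f 20 42 46
f 42 25 49
f 46 49 26
f 42 49 46
f 21 47 35
f 47 26 48
f 35 48 22
f 47 48 35
f 19 31 55
f 31 21 56
f 55 56 28
f 31 56 55
f 23 36 52
f 36 19 51
f 52 51 27
f 36 51 52
f 25 43 44
f 43 23 40
f 44 40 24
f 43 40 44
f 26 49 45
f 49 25 41
f 45 41 18
f 49 41 45
f 60 62 59
f 63 60 59
f 59 62 61
f 61 63 59
f 60 66 62
f 64 60 63
f 64 66 60
f 62 66 61
f 65 63 61
f 61 66 65
f 65 64 63
f 66 64 65
f 68 70 67
f 71 68 67
f 67 70 69
f 69 71 67
f 68 74 70
f 72 68 71
f 72 74 68
f 70 74 69
f 73 71 69
f 69 74 73
f 73 72 71
f 74 72 73



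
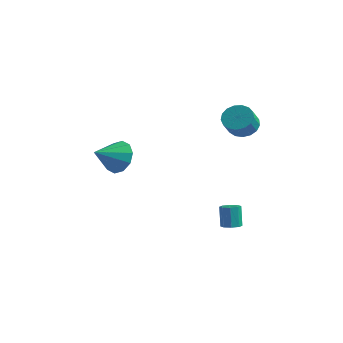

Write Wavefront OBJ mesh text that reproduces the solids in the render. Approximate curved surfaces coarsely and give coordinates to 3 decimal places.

v 3.135 -0.008 -3.575
v 3.573 0.324 -3.551
v 3.282 0.62 -2.361
v 2.845 0.288 -2.385
v 3.227 0.523 -3.685
v 2.937 0.819 -2.495
v 2.827 0.411 -3.754
v 2.537 0.707 -2.565
v 2.608 0.053 -3.719
v 2.317 0.35 -2.529
v 2.698 -0.34 -3.599
v 2.407 -0.044 -2.409
v 3.043 -0.539 -3.465
v 2.753 -0.243 -2.275
v 3.443 -0.427 -3.395
v 3.153 -0.131 -2.206
v 3.663 -0.07 -3.431
v 3.372 0.227 -2.241
v 3.042 1.059 3.195
v 3.844 1.324 3.283
v 4.001 0.566 4.134
v 3.198 0.301 4.045
v 3.634 1.564 3.535
v 3.791 0.806 4.386
v 3.288 1.688 3.71
v 3.445 0.931 4.561
v 2.886 1.668 3.766
v 3.043 0.911 4.617
v 2.519 1.509 3.692
v 2.676 0.751 4.542
v 2.272 1.246 3.503
v 2.429 0.489 4.354
v 2.201 0.941 3.244
v 2.358 0.183 4.095
v 2.323 0.662 2.974
v 2.48 -0.096 3.824
v 2.609 0.475 2.754
v 2.766 -0.283 3.605
v 2.995 0.421 2.635
v 3.151 -0.337 3.486
v 3.391 0.513 2.644
v 3.548 -0.245 3.495
v 3.707 0.731 2.78
v 3.864 -0.027 3.631
v 3.871 1.023 3.01
v 4.027 0.266 3.861
v -1.739 -2.936 1.058
v -1.01 -3.458 0.511
v -2.161 -4.324 1.822
v -0.734 -3.242 1.057
v -0.842 -2.909 1.604
v -1.292 -2.586 1.942
v -1.913 -2.397 1.942
v -2.467 -2.413 1.605
v -2.743 -2.63 1.059
v -2.636 -2.963 0.513
v -2.185 -3.286 0.175
v -1.565 -3.475 0.174
f 2 1 5
f 2 5 3
f 3 5 6
f 3 6 4
f 5 1 7
f 5 7 6
f 6 7 8
f 6 8 4
f 7 1 9
f 7 9 8
f 8 9 10
f 8 10 4
f 9 1 11
f 9 11 10
f 10 11 12
f 10 12 4
f 11 1 13
f 11 13 12
f 12 13 14
f 12 14 4
f 13 1 15
f 13 15 14
f 14 15 16
f 14 16 4
f 15 1 17
f 15 17 16
f 16 17 18
f 16 18 4
f 17 1 2
f 17 2 18
f 18 2 3
f 18 3 4
f 20 19 23
f 20 23 21
f 21 23 24
f 21 24 22
f 23 19 25
f 23 25 24
f 24 25 26
f 24 26 22
f 25 19 27
f 25 27 26
f 26 27 28
f 26 28 22
f 27 19 29
f 27 29 28
f 28 29 30
f 28 30 22
f 29 19 31
f 29 31 30
f 30 31 32
f 30 32 22
f 31 19 33
f 31 33 32
f 32 33 34
f 32 34 22
f 33 19 35
f 33 35 34
f 34 35 36
f 34 36 22
f 35 19 37
f 35 37 36
f 36 37 38
f 36 38 22
f 37 19 39
f 37 39 38
f 38 39 40
f 38 40 22
f 39 19 41
f 39 41 40
f 40 41 42
f 40 42 22
f 41 19 43
f 41 43 42
f 42 43 44
f 42 44 22
f 43 19 45
f 43 45 44
f 44 45 46
f 44 46 22
f 45 19 20
f 45 20 46
f 46 20 21
f 46 21 22
f 48 47 50
f 48 50 49
f 50 47 51
f 50 51 49
f 51 47 52
f 51 52 49
f 52 47 53
f 52 53 49
f 53 47 54
f 53 54 49
f 54 47 55
f 54 55 49
f 55 47 56
f 55 56 49
f 56 47 57
f 56 57 49
f 57 47 58
f 57 58 49
f 58 47 48
f 58 48 49



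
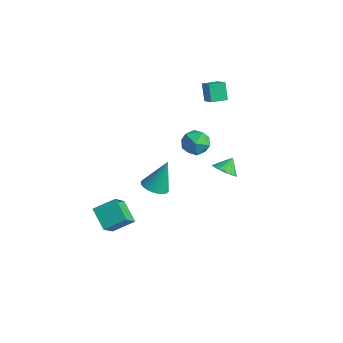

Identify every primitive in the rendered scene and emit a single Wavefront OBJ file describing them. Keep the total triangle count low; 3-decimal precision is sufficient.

v -3.102 -4.959 -2.883
v -2.418 -3.817 -2.193
v -3.653 -3.849 -4.174
v -2.969 -2.706 -3.484
v -1.791 -5.254 -3.696
v -1.107 -4.111 -3.006
v -2.342 -4.143 -4.987
v -1.658 -3.001 -4.297
v 1.297 1.232 -0.152
v 2.106 1.268 -0.127
v 1.243 1.928 0.592
v 2.009 1.538 -0.387
v 1.749 1.739 -0.593
v 1.386 1.823 -0.699
v 1.002 1.772 -0.679
v 0.686 1.597 -0.538
v 0.509 1.339 -0.309
v 0.514 1.056 -0.044
v 0.697 0.813 0.196
v 1.018 0.667 0.357
v 1.403 0.65 0.401
v 1.764 0.766 0.318
v 2.017 0.989 0.128
v -3.469 3.42 -1.867
v -2.77 3.839 -1.237
v -3.05 1.901 -1.323
v -2.351 2.32 -0.693
v -3.356 2.457 -0.511
v -3.614 3.396 -0.847
v -2.206 2.344 -1.713
v -2.464 3.283 -2.049
v -1.989 3.174 -1.142
v -2.699 3.244 -0.399
v -3.121 2.496 -2.161
v -3.831 2.566 -1.418
v -1.542 -1.576 -1.824
v -0.794 -2.004 -1.704
v -1.358 -0.724 0.064
v -0.683 -1.716 -1.845
v -0.703 -1.406 -1.982
v -0.851 -1.123 -2.096
v -1.104 -0.908 -2.168
v -1.423 -0.795 -2.188
v -1.761 -0.801 -2.153
v -2.065 -0.925 -2.067
v -2.29 -1.148 -1.945
v -2.4 -1.436 -1.804
v -2.38 -1.746 -1.666
v -2.233 -2.03 -1.552
v -1.98 -2.244 -1.48
v -1.66 -2.357 -1.46
v -1.323 -2.351 -1.496
v -1.019 -2.227 -1.581
v -2.785 3.219 4.067
v -1.931 2.975 4.627
v -2.435 4.181 3.953
v -1.581 3.937 4.513
v -2.199 2.883 3.027
v -1.345 2.639 3.587
v -1.849 3.845 2.913
v -0.995 3.601 3.473
f 2 4 1
f 5 2 1
f 1 4 3
f 3 5 1
f 2 8 4
f 6 2 5
f 6 8 2
f 4 8 3
f 7 5 3
f 3 8 7
f 7 6 5
f 8 6 7
f 10 9 12
f 10 12 11
f 12 9 13
f 12 13 11
f 13 9 14
f 13 14 11
f 14 9 15
f 14 15 11
f 15 9 16
f 15 16 11
f 16 9 17
f 16 17 11
f 17 9 18
f 17 18 11
f 18 9 19
f 18 19 11
f 19 9 20
f 19 20 11
f 20 9 21
f 20 21 11
f 21 9 22
f 21 22 11
f 22 9 23
f 22 23 11
f 23 9 10
f 23 10 11
f 24 35 29
f 24 29 25
f 24 25 31
f 24 31 34
f 24 34 35
f 25 29 33
f 29 35 28
f 35 34 26
f 34 31 30
f 31 25 32
f 27 33 28
f 27 28 26
f 27 26 30
f 27 30 32
f 27 32 33
f 28 33 29
f 26 28 35
f 30 26 34
f 32 30 31
f 33 32 25
f 37 36 39
f 37 39 38
f 39 36 40
f 39 40 38
f 40 36 41
f 40 41 38
f 41 36 42
f 41 42 38
f 42 36 43
f 42 43 38
f 43 36 44
f 43 44 38
f 44 36 45
f 44 45 38
f 45 36 46
f 45 46 38
f 46 36 47
f 46 47 38
f 47 36 48
f 47 48 38
f 48 36 49
f 48 49 38
f 49 36 50
f 49 50 38
f 50 36 51
f 50 51 38
f 51 36 52
f 51 52 38
f 52 36 53
f 52 53 38
f 53 36 37
f 53 37 38
f 55 57 54
f 58 55 54
f 54 57 56
f 56 58 54
f 55 61 57
f 59 55 58
f 59 61 55
f 57 61 56
f 60 58 56
f 56 61 60
f 60 59 58
f 61 59 60



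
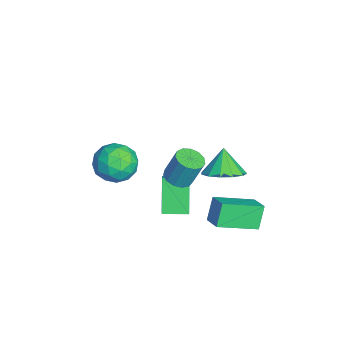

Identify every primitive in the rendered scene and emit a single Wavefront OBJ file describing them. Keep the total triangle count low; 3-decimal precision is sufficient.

v -0.653 3.242 -0.721
v 0.227 2.992 -0.148
v -1.427 3.278 0.481
v 0.209 3.6 -0.178
v -0.084 4.094 -0.381
v -0.557 4.317 -0.692
v -1.06 4.199 -1.012
v -1.435 3.777 -1.24
v -1.561 3.185 -1.303
v -1.4 2.611 -1.182
v -1.001 2.237 -0.914
v -0.492 2.183 -0.585
v -0.034 2.464 -0.299
v 1.568 0.248 -1.289
v 0.398 0.325 0.244
v 1.624 1.477 -1.308
v 0.453 1.554 0.224
v 2.227 0.226 -0.784
v 1.056 0.303 0.748
v 2.282 1.455 -0.804
v 1.112 1.532 0.729
v -3.697 -0.651 -2.504
v -2.783 -1.03 -1.828
v -4.157 -2.49 -2.912
v -3.243 -2.869 -2.236
v -4.195 -2.354 -1.722
v -3.911 -1.218 -1.469
v -3.029 -2.302 -3.271
v -2.745 -1.166 -3.018
v -2.37 -2.051 -2.302
v -3.091 -2.083 -1.345
v -3.849 -1.437 -3.395
v -4.57 -1.469 -2.438
v -3.199 -0.679 -2.13
v -3.741 -2.841 -2.61
v -4.3 -2.539 -2.308
v -3.763 -2.761 -1.911
v -3.863 -0.789 -1.919
v -3.325 -1.012 -1.522
v -4.155 -1.791 -1.46
v -3.615 -2.508 -3.218
v -3.077 -2.731 -2.821
v -3.177 -0.759 -2.829
v -2.64 -0.981 -2.432
v -2.785 -1.729 -3.28
v -2.419 -1.502 -2.011
v -2.69 -2.583 -2.251
v -2.564 -2.25 -2.859
v -2.397 -1.581 -2.711
v -2.843 -1.521 -1.449
v -3.114 -2.602 -1.689
v -3.673 -2.299 -1.386
v -3.506 -1.631 -1.238
v -2.6 -2.121 -1.727
v -3.826 -0.918 -3.051
v -4.097 -1.999 -3.291
v -3.434 -1.889 -3.502
v -3.267 -1.221 -3.354
v -4.25 -0.937 -2.489
v -4.521 -2.018 -2.729
v -4.543 -1.939 -2.029
v -4.376 -1.27 -1.881
v -4.34 -1.399 -3.013
v 1.315 1.007 1.037
v 1.752 0.461 1.209
v 1.863 1.008 2.656
v 1.425 1.553 2.483
v 1.99 0.762 1.078
v 2.101 1.308 2.524
v 2.014 1.14 0.933
v 2.125 1.687 2.379
v 1.816 1.476 0.821
v 1.927 2.022 2.267
v 1.459 1.663 0.778
v 1.57 2.209 2.224
v 1.056 1.642 0.817
v 1.166 2.188 2.263
v 0.735 1.419 0.926
v 0.845 1.965 2.372
v 0.598 1.065 1.07
v 0.709 1.611 2.516
v 0.688 0.693 1.204
v 0.799 1.239 2.65
v 0.978 0.42 1.284
v 1.089 0.967 2.731
v 1.374 0.334 1.286
v 1.485 0.881 2.733
v 0.719 4.568 -1.447
v 1.178 2.601 -0.681
v 1.642 4.937 -1.053
v 2.102 2.971 -0.287
v 1.318 4.269 -2.573
v 1.778 2.303 -1.807
v 2.242 4.639 -2.179
v 2.701 2.672 -1.413
f 2 1 4
f 2 4 3
f 4 1 5
f 4 5 3
f 5 1 6
f 5 6 3
f 6 1 7
f 6 7 3
f 7 1 8
f 7 8 3
f 8 1 9
f 8 9 3
f 9 1 10
f 9 10 3
f 10 1 11
f 10 11 3
f 11 1 12
f 11 12 3
f 12 1 13
f 12 13 3
f 13 1 2
f 13 2 3
f 15 17 14
f 18 15 14
f 14 17 16
f 16 18 14
f 15 21 17
f 19 15 18
f 19 21 15
f 17 21 16
f 20 18 16
f 16 21 20
f 20 19 18
f 21 19 20
f 22 59 38
f 59 33 62
f 38 62 27
f 59 62 38
f 22 38 34
f 38 27 39
f 34 39 23
f 38 39 34
f 22 34 43
f 34 23 44
f 43 44 29
f 34 44 43
f 22 43 55
f 43 29 58
f 55 58 32
f 43 58 55
f 22 55 59
f 55 32 63
f 59 63 33
f 55 63 59
f 23 39 50
f 39 27 53
f 50 53 31
f 39 53 50
f 27 62 40
f 62 33 61
f 40 61 26
f 62 61 40
f 33 63 60
f 63 32 56
f 60 56 24
f 63 56 60
f 32 58 57
f 58 29 45
f 57 45 28
f 58 45 57
f 29 44 49
f 44 23 46
f 49 46 30
f 44 46 49
f 25 51 37
f 51 31 52
f 37 52 26
f 51 52 37
f 25 37 35
f 37 26 36
f 35 36 24
f 37 36 35
f 25 35 42
f 35 24 41
f 42 41 28
f 35 41 42
f 25 42 47
f 42 28 48
f 47 48 30
f 42 48 47
f 25 47 51
f 47 30 54
f 51 54 31
f 47 54 51
f 26 52 40
f 52 31 53
f 40 53 27
f 52 53 40
f 24 36 60
f 36 26 61
f 60 61 33
f 36 61 60
f 28 41 57
f 41 24 56
f 57 56 32
f 41 56 57
f 30 48 49
f 48 28 45
f 49 45 29
f 48 45 49
f 31 54 50
f 54 30 46
f 50 46 23
f 54 46 50
f 65 64 68
f 65 68 66
f 66 68 69
f 66 69 67
f 68 64 70
f 68 70 69
f 69 70 71
f 69 71 67
f 70 64 72
f 70 72 71
f 71 72 73
f 71 73 67
f 72 64 74
f 72 74 73
f 73 74 75
f 73 75 67
f 74 64 76
f 74 76 75
f 75 76 77
f 75 77 67
f 76 64 78
f 76 78 77
f 77 78 79
f 77 79 67
f 78 64 80
f 78 80 79
f 79 80 81
f 79 81 67
f 80 64 82
f 80 82 81
f 81 82 83
f 81 83 67
f 82 64 84
f 82 84 83
f 83 84 85
f 83 85 67
f 84 64 86
f 84 86 85
f 85 86 87
f 85 87 67
f 86 64 65
f 86 65 87
f 87 65 66
f 87 66 67
f 89 91 88
f 92 89 88
f 88 91 90
f 90 92 88
f 89 95 91
f 93 89 92
f 93 95 89
f 91 95 90
f 94 92 90
f 90 95 94
f 94 93 92
f 95 93 94



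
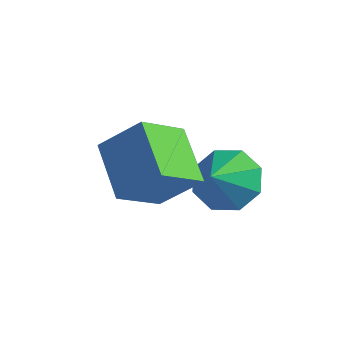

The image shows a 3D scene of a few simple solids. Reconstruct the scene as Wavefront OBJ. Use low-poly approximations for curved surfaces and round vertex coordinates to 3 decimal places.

v 0.6 2.991 -2.464
v 1.667 3.131 -2.548
v 0.78 2.069 -1.716
v 1.338 3.569 -1.929
v 0.577 3.668 -1.623
v -0.171 3.37 -1.81
v -0.468 2.85 -2.38
v -0.139 2.412 -2.999
v 0.623 2.313 -3.304
v 1.371 2.611 -3.118
v -1.2 1.472 -1.315
v -1.435 0.046 -0.384
v -0.131 2.031 -0.189
v -0.367 0.605 0.742
v 0.247 0.615 -2.262
v 0.011 -0.811 -1.331
v 1.315 1.174 -1.136
v 1.08 -0.252 -0.205
f 2 1 4
f 2 4 3
f 4 1 5
f 4 5 3
f 5 1 6
f 5 6 3
f 6 1 7
f 6 7 3
f 7 1 8
f 7 8 3
f 8 1 9
f 8 9 3
f 9 1 10
f 9 10 3
f 10 1 2
f 10 2 3
f 12 14 11
f 15 12 11
f 11 14 13
f 13 15 11
f 12 18 14
f 16 12 15
f 16 18 12
f 14 18 13
f 17 15 13
f 13 18 17
f 17 16 15
f 18 16 17



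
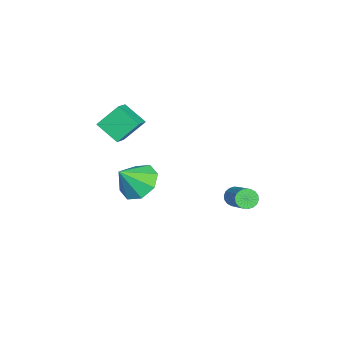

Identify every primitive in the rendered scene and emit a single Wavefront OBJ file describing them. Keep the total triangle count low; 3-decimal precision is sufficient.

v 3.047 -1.364 -0.504
v 3.675 -0.518 -0.316
v 3.733 -2.116 0.584
v 2.987 -0.503 0.129
v 2.334 -0.992 0.202
v 2.099 -1.699 -0.138
v 2.419 -2.21 -0.692
v 3.107 -2.225 -1.137
v 3.76 -1.736 -1.21
v 3.995 -1.029 -0.87
v 0.938 -2.499 0.781
v 0.48 -3.549 1.533
v 0.507 -1.567 1.819
v 0.049 -2.617 2.571
v 1.931 -2.583 1.269
v 1.473 -3.633 2.021
v 1.5 -1.651 2.307
v 1.042 -2.701 3.059
v 0.783 2.67 -2.557
v 1.148 2.35 -2.837
v 2.482 3.071 -1.924
v 2.117 3.39 -1.643
v 1.133 2.555 -2.978
v 2.467 3.276 -2.065
v 1.05 2.783 -3.036
v 2.384 3.504 -2.123
v 0.913 2.988 -2.998
v 2.247 3.709 -2.085
v 0.751 3.13 -2.873
v 2.085 3.851 -1.96
v 0.595 3.181 -2.686
v 1.929 3.902 -1.773
v 0.476 3.131 -2.473
v 1.81 3.851 -1.559
v 0.418 2.989 -2.276
v 1.752 3.71 -1.363
v 0.433 2.784 -2.135
v 1.767 3.505 -1.222
v 0.516 2.556 -2.077
v 1.85 3.277 -1.164
v 0.653 2.351 -2.115
v 1.987 3.072 -1.202
v 0.815 2.209 -2.24
v 2.149 2.93 -1.327
v 0.971 2.158 -2.427
v 2.305 2.879 -1.514
v 1.09 2.209 -2.641
v 2.424 2.929 -1.727
f 2 1 4
f 2 4 3
f 4 1 5
f 4 5 3
f 5 1 6
f 5 6 3
f 6 1 7
f 6 7 3
f 7 1 8
f 7 8 3
f 8 1 9
f 8 9 3
f 9 1 10
f 9 10 3
f 10 1 2
f 10 2 3
f 12 14 11
f 15 12 11
f 11 14 13
f 13 15 11
f 12 18 14
f 16 12 15
f 16 18 12
f 14 18 13
f 17 15 13
f 13 18 17
f 17 16 15
f 18 16 17
f 20 19 23
f 20 23 21
f 21 23 24
f 21 24 22
f 23 19 25
f 23 25 24
f 24 25 26
f 24 26 22
f 25 19 27
f 25 27 26
f 26 27 28
f 26 28 22
f 27 19 29
f 27 29 28
f 28 29 30
f 28 30 22
f 29 19 31
f 29 31 30
f 30 31 32
f 30 32 22
f 31 19 33
f 31 33 32
f 32 33 34
f 32 34 22
f 33 19 35
f 33 35 34
f 34 35 36
f 34 36 22
f 35 19 37
f 35 37 36
f 36 37 38
f 36 38 22
f 37 19 39
f 37 39 38
f 38 39 40
f 38 40 22
f 39 19 41
f 39 41 40
f 40 41 42
f 40 42 22
f 41 19 43
f 41 43 42
f 42 43 44
f 42 44 22
f 43 19 45
f 43 45 44
f 44 45 46
f 44 46 22
f 45 19 47
f 45 47 46
f 46 47 48
f 46 48 22
f 47 19 20
f 47 20 48
f 48 20 21
f 48 21 22



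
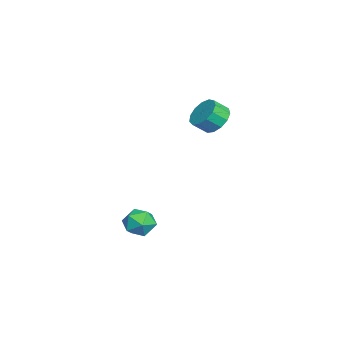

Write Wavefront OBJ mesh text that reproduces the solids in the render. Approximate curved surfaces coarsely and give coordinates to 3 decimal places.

v 1.46 0.167 -3.09
v 1.848 -0.473 -3.798
v 0.652 -1.107 -2.382
v 1.04 -1.747 -3.09
v 1.658 -1.328 -2.38
v 2.158 -0.541 -2.818
v 0.342 -1.039 -3.362
v 0.842 -0.252 -3.8
v 1.157 -1.218 -3.967
v 1.97 -1.397 -3.36
v 0.53 -0.183 -2.82
v 1.343 -0.362 -2.213
v -1.413 3.176 3.511
v -0.533 3.05 3.011
v -0.247 2.278 3.709
v -1.127 2.404 4.209
v -0.435 3.45 3.413
v -0.149 2.677 4.111
v -0.648 3.762 3.846
v -0.362 2.99 4.544
v -1.104 3.889 4.172
v -0.818 3.116 4.871
v -1.658 3.789 4.289
v -1.372 3.016 4.987
v -2.134 3.495 4.158
v -1.848 2.722 4.857
v -2.381 3.099 3.822
v -2.095 2.327 4.521
v -2.321 2.728 3.387
v -2.035 1.956 4.086
v -1.973 2.5 2.992
v -1.687 1.727 3.69
v -1.447 2.486 2.761
v -1.16 1.713 3.459
v -0.91 2.691 2.768
v -0.624 1.919 3.466
f 1 12 6
f 1 6 2
f 1 2 8
f 1 8 11
f 1 11 12
f 2 6 10
f 6 12 5
f 12 11 3
f 11 8 7
f 8 2 9
f 4 10 5
f 4 5 3
f 4 3 7
f 4 7 9
f 4 9 10
f 5 10 6
f 3 5 12
f 7 3 11
f 9 7 8
f 10 9 2
f 14 13 17
f 14 17 15
f 15 17 18
f 15 18 16
f 17 13 19
f 17 19 18
f 18 19 20
f 18 20 16
f 19 13 21
f 19 21 20
f 20 21 22
f 20 22 16
f 21 13 23
f 21 23 22
f 22 23 24
f 22 24 16
f 23 13 25
f 23 25 24
f 24 25 26
f 24 26 16
f 25 13 27
f 25 27 26
f 26 27 28
f 26 28 16
f 27 13 29
f 27 29 28
f 28 29 30
f 28 30 16
f 29 13 31
f 29 31 30
f 30 31 32
f 30 32 16
f 31 13 33
f 31 33 32
f 32 33 34
f 32 34 16
f 33 13 35
f 33 35 34
f 34 35 36
f 34 36 16
f 35 13 14
f 35 14 36
f 36 14 15
f 36 15 16



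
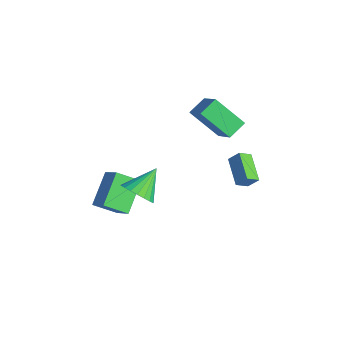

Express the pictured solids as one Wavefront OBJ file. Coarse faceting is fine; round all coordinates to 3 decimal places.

v 2.683 -2.966 0.016
v 2.994 -3.452 0.796
v 2.137 -1.634 1.064
v 3.32 -3.238 0.695
v 3.537 -2.977 0.476
v 3.606 -2.715 0.178
v 3.515 -2.495 -0.148
v 3.281 -2.357 -0.446
v 2.943 -2.325 -0.664
v 2.56 -2.403 -0.764
v 2.198 -2.578 -0.729
v 1.921 -2.821 -0.566
v 1.775 -3.088 -0.301
v 1.786 -3.335 0.018
v 1.952 -3.517 0.337
v 2.245 -3.605 0.6
v 2.613 -3.581 0.763
v 0.965 3.002 -1.252
v 1.335 3.438 -0.583
v 0.945 3.719 -1.707
v 1.315 4.155 -1.038
v 2.525 2.645 -1.882
v 2.895 3.081 -1.213
v 2.505 3.362 -2.337
v 2.875 3.798 -1.668
v -0.12 -2.829 -4.292
v -0.597 -4.005 -3.492
v -1.277 -1.554 -3.109
v -1.754 -2.729 -2.308
v 0.934 -2.671 -3.432
v 0.457 -3.846 -2.631
v -0.223 -1.395 -2.248
v -0.7 -2.571 -1.448
v -2.487 2.482 -0.033
v -2.804 3.507 0.48
v -1.228 3.562 -1.416
v -1.545 4.588 -0.902
v -0.875 2.312 1.302
v -1.192 3.338 1.816
v 0.384 3.393 -0.08
v 0.067 4.418 0.433
f 2 1 4
f 2 4 3
f 4 1 5
f 4 5 3
f 5 1 6
f 5 6 3
f 6 1 7
f 6 7 3
f 7 1 8
f 7 8 3
f 8 1 9
f 8 9 3
f 9 1 10
f 9 10 3
f 10 1 11
f 10 11 3
f 11 1 12
f 11 12 3
f 12 1 13
f 12 13 3
f 13 1 14
f 13 14 3
f 14 1 15
f 14 15 3
f 15 1 16
f 15 16 3
f 16 1 17
f 16 17 3
f 17 1 2
f 17 2 3
f 19 21 18
f 22 19 18
f 18 21 20
f 20 22 18
f 19 25 21
f 23 19 22
f 23 25 19
f 21 25 20
f 24 22 20
f 20 25 24
f 24 23 22
f 25 23 24
f 27 29 26
f 30 27 26
f 26 29 28
f 28 30 26
f 27 33 29
f 31 27 30
f 31 33 27
f 29 33 28
f 32 30 28
f 28 33 32
f 32 31 30
f 33 31 32
f 35 37 34
f 38 35 34
f 34 37 36
f 36 38 34
f 35 41 37
f 39 35 38
f 39 41 35
f 37 41 36
f 40 38 36
f 36 41 40
f 40 39 38
f 41 39 40



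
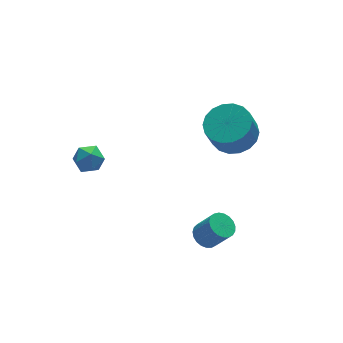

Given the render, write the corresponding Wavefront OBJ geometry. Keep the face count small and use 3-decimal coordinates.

v -2.468 4.042 -1.84
v -2.043 4.377 -2.428
v -2.317 2.883 -2.392
v -1.892 3.218 -2.98
v -1.591 3.18 -2.24
v -1.685 3.897 -1.899
v -2.675 3.363 -2.921
v -2.769 4.08 -2.58
v -2.171 3.958 -3.096
v -1.501 3.845 -2.675
v -2.859 3.415 -2.145
v -2.189 3.302 -1.724
v 3.453 0.457 0.009
v 4.479 0.352 0.393
v 3.993 0.138 1.634
v 2.967 0.243 1.251
v 4.392 0.832 0.442
v 3.907 0.617 1.683
v 4.12 1.237 0.405
v 3.634 1.022 1.647
v 3.716 1.488 0.291
v 3.23 1.273 1.532
v 3.259 1.534 0.12
v 2.774 1.32 1.361
v 2.841 1.368 -0.073
v 2.355 1.153 1.169
v 2.544 1.021 -0.249
v 2.058 0.806 0.992
v 2.427 0.562 -0.374
v 1.941 0.348 0.867
v 2.513 0.083 -0.423
v 2.028 -0.132 0.818
v 2.786 -0.322 -0.387
v 2.3 -0.537 0.855
v 3.19 -0.573 -0.272
v 2.704 -0.788 0.969
v 3.646 -0.62 -0.101
v 3.161 -0.834 1.14
v 4.065 -0.453 0.091
v 3.579 -0.668 1.333
v 4.362 -0.106 0.268
v 3.876 -0.321 1.509
v 1.122 -1.538 -4.568
v 1.653 -1.133 -4.625
v 2.189 -1.678 -3.489
v 1.658 -2.082 -3.432
v 1.479 -0.98 -4.47
v 2.016 -1.525 -3.333
v 1.244 -0.923 -4.332
v 1.781 -1.468 -3.195
v 0.988 -0.972 -4.234
v 1.525 -1.517 -3.098
v 0.755 -1.12 -4.195
v 1.292 -1.664 -3.058
v 0.585 -1.339 -4.22
v 1.122 -1.884 -3.083
v 0.508 -1.593 -4.305
v 1.045 -2.138 -3.168
v 0.537 -1.837 -4.436
v 1.074 -2.382 -3.299
v 0.667 -2.029 -4.59
v 1.204 -2.574 -3.453
v 0.876 -2.137 -4.74
v 1.413 -2.682 -3.603
v 1.127 -2.141 -4.86
v 1.664 -2.686 -3.723
v 1.377 -2.04 -4.93
v 1.914 -2.585 -3.794
v 1.583 -1.853 -4.938
v 2.12 -2.398 -3.801
v 1.71 -1.611 -4.881
v 2.246 -2.156 -3.745
v 1.734 -1.356 -4.771
v 2.271 -1.901 -3.634
f 1 12 6
f 1 6 2
f 1 2 8
f 1 8 11
f 1 11 12
f 2 6 10
f 6 12 5
f 12 11 3
f 11 8 7
f 8 2 9
f 4 10 5
f 4 5 3
f 4 3 7
f 4 7 9
f 4 9 10
f 5 10 6
f 3 5 12
f 7 3 11
f 9 7 8
f 10 9 2
f 14 13 17
f 14 17 15
f 15 17 18
f 15 18 16
f 17 13 19
f 17 19 18
f 18 19 20
f 18 20 16
f 19 13 21
f 19 21 20
f 20 21 22
f 20 22 16
f 21 13 23
f 21 23 22
f 22 23 24
f 22 24 16
f 23 13 25
f 23 25 24
f 24 25 26
f 24 26 16
f 25 13 27
f 25 27 26
f 26 27 28
f 26 28 16
f 27 13 29
f 27 29 28
f 28 29 30
f 28 30 16
f 29 13 31
f 29 31 30
f 30 31 32
f 30 32 16
f 31 13 33
f 31 33 32
f 32 33 34
f 32 34 16
f 33 13 35
f 33 35 34
f 34 35 36
f 34 36 16
f 35 13 37
f 35 37 36
f 36 37 38
f 36 38 16
f 37 13 39
f 37 39 38
f 38 39 40
f 38 40 16
f 39 13 41
f 39 41 40
f 40 41 42
f 40 42 16
f 41 13 14
f 41 14 42
f 42 14 15
f 42 15 16
f 44 43 47
f 44 47 45
f 45 47 48
f 45 48 46
f 47 43 49
f 47 49 48
f 48 49 50
f 48 50 46
f 49 43 51
f 49 51 50
f 50 51 52
f 50 52 46
f 51 43 53
f 51 53 52
f 52 53 54
f 52 54 46
f 53 43 55
f 53 55 54
f 54 55 56
f 54 56 46
f 55 43 57
f 55 57 56
f 56 57 58
f 56 58 46
f 57 43 59
f 57 59 58
f 58 59 60
f 58 60 46
f 59 43 61
f 59 61 60
f 60 61 62
f 60 62 46
f 61 43 63
f 61 63 62
f 62 63 64
f 62 64 46
f 63 43 65
f 63 65 64
f 64 65 66
f 64 66 46
f 65 43 67
f 65 67 66
f 66 67 68
f 66 68 46
f 67 43 69
f 67 69 68
f 68 69 70
f 68 70 46
f 69 43 71
f 69 71 70
f 70 71 72
f 70 72 46
f 71 43 73
f 71 73 72
f 72 73 74
f 72 74 46
f 73 43 44
f 73 44 74
f 74 44 45
f 74 45 46



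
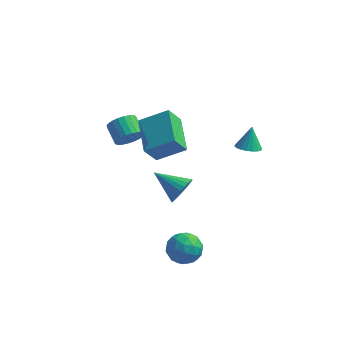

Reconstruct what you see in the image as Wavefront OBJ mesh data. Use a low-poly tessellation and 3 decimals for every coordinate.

v 1.283 -3.432 -3.963
v 1.998 -3.08 -4.39
v 2.162 -3.94 -2.91
v 2.877 -3.588 -3.337
v 2.267 -3.043 -2.953
v 1.724 -2.729 -3.604
v 2.436 -4.291 -3.696
v 1.893 -3.977 -4.347
v 2.711 -3.611 -4.225
v 2.606 -2.84 -3.766
v 1.554 -4.18 -3.534
v 1.449 -3.409 -3.075
v 1.563 -3.211 -4.269
v 2.597 -3.809 -3.031
v 2.238 -3.488 -2.805
v 2.658 -3.281 -3.056
v 1.402 -3.005 -3.807
v 1.822 -2.798 -4.058
v 1.98 -2.776 -3.213
v 2.338 -4.222 -3.242
v 2.758 -4.015 -3.493
v 1.502 -3.739 -4.244
v 1.922 -3.532 -4.495
v 2.18 -4.244 -4.087
v 2.403 -3.317 -4.423
v 2.919 -3.616 -3.804
v 2.66 -4.029 -4.015
v 2.341 -3.844 -4.398
v 2.341 -2.863 -4.153
v 2.858 -3.162 -3.534
v 2.499 -2.841 -3.308
v 2.18 -2.657 -3.691
v 2.76 -3.176 -4.056
v 1.302 -3.858 -3.766
v 1.819 -4.157 -3.147
v 1.98 -4.363 -3.609
v 1.661 -4.179 -3.992
v 1.241 -3.404 -3.496
v 1.757 -3.703 -2.877
v 1.819 -3.176 -2.902
v 1.5 -2.991 -3.285
v 1.4 -3.844 -3.244
v 0.284 -1.81 0.848
v -0.147 -2.312 1.837
v -0.496 -0.092 1.381
v -0.927 -0.595 2.369
v 1.607 -1.445 1.611
v 1.176 -1.948 2.599
v 0.827 0.272 2.143
v 0.396 -0.23 3.132
v 1.358 -1.35 -1.575
v 1.707 -0.855 -1.083
v -0.098 -0.97 -0.925
v 1.649 -0.672 -1.319
v 1.547 -0.593 -1.595
v 1.416 -0.629 -1.867
v 1.276 -0.774 -2.095
v 1.149 -1.007 -2.244
v 1.054 -1.292 -2.291
v 1.005 -1.586 -2.229
v 1.01 -1.844 -2.068
v 1.068 -2.027 -1.831
v 1.17 -2.106 -1.556
v 1.301 -2.071 -1.283
v 1.441 -1.925 -1.055
v 1.568 -1.692 -0.907
v 1.663 -1.407 -0.86
v 1.712 -1.113 -0.921
v 3.442 2.753 -1.439
v 3.783 2.239 -1.204
v 3.478 3.287 -0.321
v 3.995 2.42 -1.298
v 4.097 2.668 -1.419
v 4.069 2.932 -1.544
v 3.917 3.16 -1.649
v 3.671 3.308 -1.712
v 3.38 3.346 -1.721
v 3.101 3.267 -1.674
v 2.89 3.085 -1.581
v 2.788 2.838 -1.459
v 2.816 2.574 -1.334
v 2.968 2.345 -1.229
v 3.213 2.197 -1.166
v 3.505 2.159 -1.157
v -1.235 -0.966 1.305
v -0.701 -0.824 1.782
v -1.312 -0.112 2.253
v -1.845 -0.254 1.775
v -0.642 -0.637 1.576
v -1.253 0.075 2.046
v -0.673 -0.5 1.328
v -1.284 0.212 1.799
v -0.79 -0.434 1.076
v -1.401 0.278 1.547
v -0.974 -0.449 0.86
v -1.585 0.263 1.331
v -1.198 -0.543 0.711
v -1.809 0.17 1.182
v -1.428 -0.701 0.652
v -2.039 0.011 1.123
v -1.628 -0.899 0.693
v -2.239 -0.187 1.164
v -1.768 -1.108 0.827
v -2.379 -0.396 1.298
v -1.827 -1.295 1.034
v -2.438 -0.583 1.504
v -1.796 -1.432 1.281
v -2.407 -0.72 1.752
v -1.679 -1.498 1.533
v -2.29 -0.786 2.004
v -1.495 -1.483 1.749
v -2.106 -0.771 2.22
v -1.271 -1.39 1.898
v -1.882 -0.677 2.369
v -1.041 -1.231 1.957
v -1.652 -0.519 2.428
v -0.841 -1.033 1.916
v -1.452 -0.321 2.387
f 1 38 17
f 38 12 41
f 17 41 6
f 38 41 17
f 1 17 13
f 17 6 18
f 13 18 2
f 17 18 13
f 1 13 22
f 13 2 23
f 22 23 8
f 13 23 22
f 1 22 34
f 22 8 37
f 34 37 11
f 22 37 34
f 1 34 38
f 34 11 42
f 38 42 12
f 34 42 38
f 2 18 29
f 18 6 32
f 29 32 10
f 18 32 29
f 6 41 19
f 41 12 40
f 19 40 5
f 41 40 19
f 12 42 39
f 42 11 35
f 39 35 3
f 42 35 39
f 11 37 36
f 37 8 24
f 36 24 7
f 37 24 36
f 8 23 28
f 23 2 25
f 28 25 9
f 23 25 28
f 4 30 16
f 30 10 31
f 16 31 5
f 30 31 16
f 4 16 14
f 16 5 15
f 14 15 3
f 16 15 14
f 4 14 21
f 14 3 20
f 21 20 7
f 14 20 21
f 4 21 26
f 21 7 27
f 26 27 9
f 21 27 26
f 4 26 30
f 26 9 33
f 30 33 10
f 26 33 30
f 5 31 19
f 31 10 32
f 19 32 6
f 31 32 19
f 3 15 39
f 15 5 40
f 39 40 12
f 15 40 39
f 7 20 36
f 20 3 35
f 36 35 11
f 20 35 36
f 9 27 28
f 27 7 24
f 28 24 8
f 27 24 28
f 10 33 29
f 33 9 25
f 29 25 2
f 33 25 29
f 44 46 43
f 47 44 43
f 43 46 45
f 45 47 43
f 44 50 46
f 48 44 47
f 48 50 44
f 46 50 45
f 49 47 45
f 45 50 49
f 49 48 47
f 50 48 49
f 52 51 54
f 52 54 53
f 54 51 55
f 54 55 53
f 55 51 56
f 55 56 53
f 56 51 57
f 56 57 53
f 57 51 58
f 57 58 53
f 58 51 59
f 58 59 53
f 59 51 60
f 59 60 53
f 60 51 61
f 60 61 53
f 61 51 62
f 61 62 53
f 62 51 63
f 62 63 53
f 63 51 64
f 63 64 53
f 64 51 65
f 64 65 53
f 65 51 66
f 65 66 53
f 66 51 67
f 66 67 53
f 67 51 68
f 67 68 53
f 68 51 52
f 68 52 53
f 70 69 72
f 70 72 71
f 72 69 73
f 72 73 71
f 73 69 74
f 73 74 71
f 74 69 75
f 74 75 71
f 75 69 76
f 75 76 71
f 76 69 77
f 76 77 71
f 77 69 78
f 77 78 71
f 78 69 79
f 78 79 71
f 79 69 80
f 79 80 71
f 80 69 81
f 80 81 71
f 81 69 82
f 81 82 71
f 82 69 83
f 82 83 71
f 83 69 84
f 83 84 71
f 84 69 70
f 84 70 71
f 86 85 89
f 86 89 87
f 87 89 90
f 87 90 88
f 89 85 91
f 89 91 90
f 90 91 92
f 90 92 88
f 91 85 93
f 91 93 92
f 92 93 94
f 92 94 88
f 93 85 95
f 93 95 94
f 94 95 96
f 94 96 88
f 95 85 97
f 95 97 96
f 96 97 98
f 96 98 88
f 97 85 99
f 97 99 98
f 98 99 100
f 98 100 88
f 99 85 101
f 99 101 100
f 100 101 102
f 100 102 88
f 101 85 103
f 101 103 102
f 102 103 104
f 102 104 88
f 103 85 105
f 103 105 104
f 104 105 106
f 104 106 88
f 105 85 107
f 105 107 106
f 106 107 108
f 106 108 88
f 107 85 109
f 107 109 108
f 108 109 110
f 108 110 88
f 109 85 111
f 109 111 110
f 110 111 112
f 110 112 88
f 111 85 113
f 111 113 112
f 112 113 114
f 112 114 88
f 113 85 115
f 113 115 114
f 114 115 116
f 114 116 88
f 115 85 117
f 115 117 116
f 116 117 118
f 116 118 88
f 117 85 86
f 117 86 118
f 118 86 87
f 118 87 88



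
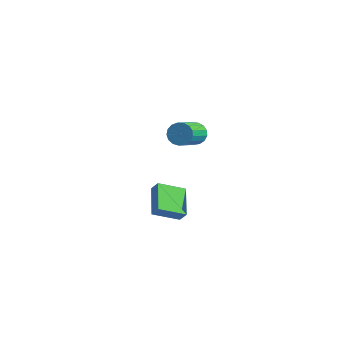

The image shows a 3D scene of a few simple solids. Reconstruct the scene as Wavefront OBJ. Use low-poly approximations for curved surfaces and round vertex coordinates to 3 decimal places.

v -1.85 1.113 -3.809
v -3.204 2.508 -2.869
v -0.913 2.553 -4.597
v -2.267 3.948 -3.657
v -1.333 1.152 -3.123
v -2.687 2.547 -2.183
v -0.396 2.592 -3.911
v -1.75 3.987 -2.971
v 0.143 2.635 3.416
v 0.456 3.08 4.016
v 1.01 1.25 5.084
v 0.697 0.805 4.484
v 0.086 3.029 4.121
v 0.64 1.2 5.189
v -0.27 2.888 4.064
v 0.284 1.059 5.133
v -0.533 2.689 3.859
v 0.022 0.86 4.928
v -0.64 2.478 3.553
v -0.086 0.648 4.621
v -0.568 2.302 3.215
v -0.014 0.473 4.283
v -0.333 2.203 2.923
v 0.221 0.373 3.991
v 0.011 2.202 2.744
v 0.565 0.373 3.812
v 0.385 2.301 2.719
v 0.939 0.471 3.787
v 0.704 2.476 2.853
v 1.258 0.646 3.922
v 0.894 2.687 3.117
v 1.448 0.858 4.185
v 0.912 2.887 3.449
v 1.466 1.057 4.517
v 0.754 3.029 3.773
v 1.308 1.199 4.842
f 2 4 1
f 5 2 1
f 1 4 3
f 3 5 1
f 2 8 4
f 6 2 5
f 6 8 2
f 4 8 3
f 7 5 3
f 3 8 7
f 7 6 5
f 8 6 7
f 10 9 13
f 10 13 11
f 11 13 14
f 11 14 12
f 13 9 15
f 13 15 14
f 14 15 16
f 14 16 12
f 15 9 17
f 15 17 16
f 16 17 18
f 16 18 12
f 17 9 19
f 17 19 18
f 18 19 20
f 18 20 12
f 19 9 21
f 19 21 20
f 20 21 22
f 20 22 12
f 21 9 23
f 21 23 22
f 22 23 24
f 22 24 12
f 23 9 25
f 23 25 24
f 24 25 26
f 24 26 12
f 25 9 27
f 25 27 26
f 26 27 28
f 26 28 12
f 27 9 29
f 27 29 28
f 28 29 30
f 28 30 12
f 29 9 31
f 29 31 30
f 30 31 32
f 30 32 12
f 31 9 33
f 31 33 32
f 32 33 34
f 32 34 12
f 33 9 35
f 33 35 34
f 34 35 36
f 34 36 12
f 35 9 10
f 35 10 36
f 36 10 11
f 36 11 12



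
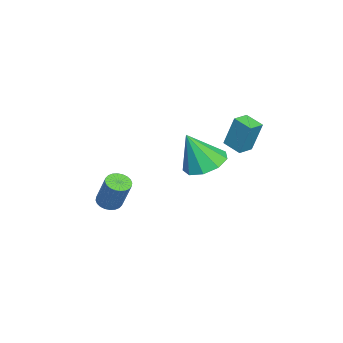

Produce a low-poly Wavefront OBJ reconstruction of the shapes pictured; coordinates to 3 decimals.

v 1.935 1.252 2.628
v 2.792 0.691 2.226
v 2.265 0.448 4.452
v 3.02 1.361 2.481
v 2.741 1.98 2.804
v 2.084 2.259 3.045
v 1.359 2.066 3.091
v 0.903 1.492 2.92
v 0.93 0.806 2.613
v 1.428 0.328 2.313
v 2.163 0.283 2.16
v 1.255 -3.291 -0.71
v 1.807 -3.121 -0.962
v 2.357 -2.538 0.639
v 1.805 -2.709 0.89
v 1.675 -2.915 -0.992
v 2.225 -2.333 0.609
v 1.479 -2.767 -0.978
v 2.029 -2.184 0.622
v 1.249 -2.699 -0.924
v 1.799 -2.116 0.677
v 1.02 -2.721 -0.837
v 1.57 -2.138 0.763
v 0.827 -2.829 -0.731
v 1.377 -2.247 0.869
v 0.699 -3.008 -0.622
v 1.249 -2.426 0.978
v 0.656 -3.231 -0.526
v 1.205 -2.648 1.074
v 0.703 -3.462 -0.459
v 1.253 -2.879 1.142
v 0.835 -3.667 -0.429
v 1.385 -3.085 1.172
v 1.031 -3.816 -0.442
v 1.581 -3.233 1.158
v 1.261 -3.884 -0.497
v 1.811 -3.301 1.104
v 1.49 -3.862 -0.583
v 2.04 -3.279 1.017
v 1.683 -3.753 -0.689
v 2.233 -3.171 0.911
v 1.811 -3.574 -0.798
v 2.361 -2.992 0.802
v 1.855 -3.352 -0.894
v 2.404 -2.769 0.706
v -0.026 2.288 3.207
v 0.103 2.782 4.86
v 0.506 3.098 2.924
v 0.634 3.592 4.576
v 0.686 1.848 3.284
v 0.814 2.342 4.936
v 1.217 2.658 3
v 1.346 3.152 4.653
f 2 1 4
f 2 4 3
f 4 1 5
f 4 5 3
f 5 1 6
f 5 6 3
f 6 1 7
f 6 7 3
f 7 1 8
f 7 8 3
f 8 1 9
f 8 9 3
f 9 1 10
f 9 10 3
f 10 1 11
f 10 11 3
f 11 1 2
f 11 2 3
f 13 12 16
f 13 16 14
f 14 16 17
f 14 17 15
f 16 12 18
f 16 18 17
f 17 18 19
f 17 19 15
f 18 12 20
f 18 20 19
f 19 20 21
f 19 21 15
f 20 12 22
f 20 22 21
f 21 22 23
f 21 23 15
f 22 12 24
f 22 24 23
f 23 24 25
f 23 25 15
f 24 12 26
f 24 26 25
f 25 26 27
f 25 27 15
f 26 12 28
f 26 28 27
f 27 28 29
f 27 29 15
f 28 12 30
f 28 30 29
f 29 30 31
f 29 31 15
f 30 12 32
f 30 32 31
f 31 32 33
f 31 33 15
f 32 12 34
f 32 34 33
f 33 34 35
f 33 35 15
f 34 12 36
f 34 36 35
f 35 36 37
f 35 37 15
f 36 12 38
f 36 38 37
f 37 38 39
f 37 39 15
f 38 12 40
f 38 40 39
f 39 40 41
f 39 41 15
f 40 12 42
f 40 42 41
f 41 42 43
f 41 43 15
f 42 12 44
f 42 44 43
f 43 44 45
f 43 45 15
f 44 12 13
f 44 13 45
f 45 13 14
f 45 14 15
f 47 49 46
f 50 47 46
f 46 49 48
f 48 50 46
f 47 53 49
f 51 47 50
f 51 53 47
f 49 53 48
f 52 50 48
f 48 53 52
f 52 51 50
f 53 51 52



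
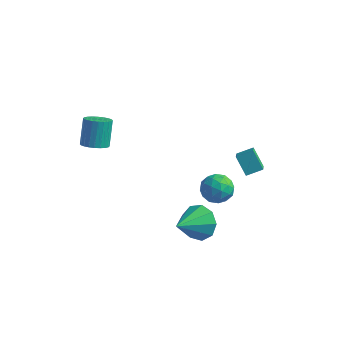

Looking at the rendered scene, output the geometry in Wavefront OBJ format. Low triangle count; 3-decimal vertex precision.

v -2.545 -3.991 3.108
v -2.231 -4.471 3.435
v -2.461 -3.789 4.659
v -2.775 -3.309 4.332
v -2.037 -4.311 3.382
v -2.267 -3.628 4.606
v -1.92 -4.102 3.288
v -2.149 -3.419 4.511
v -1.898 -3.877 3.166
v -2.127 -3.194 4.389
v -1.974 -3.668 3.035
v -2.204 -2.985 4.259
v -2.138 -3.509 2.916
v -2.368 -2.826 4.139
v -2.363 -3.424 2.825
v -2.593 -2.741 4.049
v -2.616 -3.424 2.778
v -2.846 -2.741 4.002
v -2.859 -3.511 2.781
v -3.089 -2.829 4.005
v -3.053 -3.672 2.834
v -3.283 -2.989 4.058
v -3.171 -3.881 2.929
v -3.4 -3.198 4.152
v -3.193 -4.106 3.051
v -3.422 -3.423 4.274
v -3.116 -4.315 3.181
v -3.346 -3.632 4.405
v -2.952 -4.474 3.301
v -3.182 -3.791 4.524
v -2.727 -4.559 3.391
v -2.957 -3.876 4.615
v -2.474 -4.559 3.438
v -2.704 -3.876 4.662
v 2.894 -0.815 2.25
v 3.48 -0.296 2.555
v 2.472 0.05 1.585
v 3.058 0.57 1.89
v 3.582 -1.11 1.43
v 4.168 -0.59 1.735
v 3.16 -0.244 0.765
v 3.746 0.275 1.07
v 2.175 -2.871 -1.238
v 2.683 -2.553 -0.475
v 1.845 -4.349 -0.402
v 2.046 -2.376 -0.414
v 1.47 -2.431 -0.738
v 1.224 -2.692 -1.297
v 1.422 -3.036 -1.827
v 1.973 -3.304 -2.083
v 2.619 -3.369 -1.943
v 3.056 -3.201 -1.473
v 3.082 -2.878 -0.894
v 1.513 0.776 -1.063
v 2.197 0.397 -1.427
v 0.663 -0.037 -1.813
v 1.347 -0.416 -2.177
v 1.174 -0.548 -1.343
v 1.7 -0.046 -0.879
v 1.16 0.406 -2.361
v 1.686 0.908 -1.897
v 1.979 0.168 -2.229
v 1.987 -0.421 -1.6
v 0.873 0.781 -1.64
v 0.881 0.192 -1.011
v 1.93 0.658 -1.179
v 0.93 -0.298 -2.061
v 0.829 -0.376 -1.57
v 1.231 -0.598 -1.785
v 1.637 0.398 -0.857
v 2.039 0.175 -1.071
v 1.438 -0.381 -1.022
v 0.821 0.185 -2.169
v 1.223 -0.038 -2.383
v 1.629 0.958 -1.455
v 2.031 0.736 -1.67
v 1.422 0.741 -2.218
v 2.203 0.301 -1.865
v 1.704 -0.177 -2.306
v 1.594 0.306 -2.414
v 1.903 0.601 -2.141
v 2.208 -0.046 -1.495
v 1.709 -0.524 -1.936
v 1.607 -0.601 -1.445
v 1.916 -0.306 -1.173
v 2.08 -0.18 -1.966
v 1.151 0.884 -1.304
v 0.652 0.406 -1.745
v 0.944 0.666 -2.067
v 1.253 0.961 -1.795
v 1.156 0.537 -0.934
v 0.657 0.059 -1.375
v 0.957 -0.241 -1.099
v 1.266 0.054 -0.826
v 0.78 0.54 -1.274
f 2 1 5
f 2 5 3
f 3 5 6
f 3 6 4
f 5 1 7
f 5 7 6
f 6 7 8
f 6 8 4
f 7 1 9
f 7 9 8
f 8 9 10
f 8 10 4
f 9 1 11
f 9 11 10
f 10 11 12
f 10 12 4
f 11 1 13
f 11 13 12
f 12 13 14
f 12 14 4
f 13 1 15
f 13 15 14
f 14 15 16
f 14 16 4
f 15 1 17
f 15 17 16
f 16 17 18
f 16 18 4
f 17 1 19
f 17 19 18
f 18 19 20
f 18 20 4
f 19 1 21
f 19 21 20
f 20 21 22
f 20 22 4
f 21 1 23
f 21 23 22
f 22 23 24
f 22 24 4
f 23 1 25
f 23 25 24
f 24 25 26
f 24 26 4
f 25 1 27
f 25 27 26
f 26 27 28
f 26 28 4
f 27 1 29
f 27 29 28
f 28 29 30
f 28 30 4
f 29 1 31
f 29 31 30
f 30 31 32
f 30 32 4
f 31 1 33
f 31 33 32
f 32 33 34
f 32 34 4
f 33 1 2
f 33 2 34
f 34 2 3
f 34 3 4
f 36 38 35
f 39 36 35
f 35 38 37
f 37 39 35
f 36 42 38
f 40 36 39
f 40 42 36
f 38 42 37
f 41 39 37
f 37 42 41
f 41 40 39
f 42 40 41
f 44 43 46
f 44 46 45
f 46 43 47
f 46 47 45
f 47 43 48
f 47 48 45
f 48 43 49
f 48 49 45
f 49 43 50
f 49 50 45
f 50 43 51
f 50 51 45
f 51 43 52
f 51 52 45
f 52 43 53
f 52 53 45
f 53 43 44
f 53 44 45
f 54 91 70
f 91 65 94
f 70 94 59
f 91 94 70
f 54 70 66
f 70 59 71
f 66 71 55
f 70 71 66
f 54 66 75
f 66 55 76
f 75 76 61
f 66 76 75
f 54 75 87
f 75 61 90
f 87 90 64
f 75 90 87
f 54 87 91
f 87 64 95
f 91 95 65
f 87 95 91
f 55 71 82
f 71 59 85
f 82 85 63
f 71 85 82
f 59 94 72
f 94 65 93
f 72 93 58
f 94 93 72
f 65 95 92
f 95 64 88
f 92 88 56
f 95 88 92
f 64 90 89
f 90 61 77
f 89 77 60
f 90 77 89
f 61 76 81
f 76 55 78
f 81 78 62
f 76 78 81
f 57 83 69
f 83 63 84
f 69 84 58
f 83 84 69
f 57 69 67
f 69 58 68
f 67 68 56
f 69 68 67
f 57 67 74
f 67 56 73
f 74 73 60
f 67 73 74
f 57 74 79
f 74 60 80
f 79 80 62
f 74 80 79
f 57 79 83
f 79 62 86
f 83 86 63
f 79 86 83
f 58 84 72
f 84 63 85
f 72 85 59
f 84 85 72
f 56 68 92
f 68 58 93
f 92 93 65
f 68 93 92
f 60 73 89
f 73 56 88
f 89 88 64
f 73 88 89
f 62 80 81
f 80 60 77
f 81 77 61
f 80 77 81
f 63 86 82
f 86 62 78
f 82 78 55
f 86 78 82

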